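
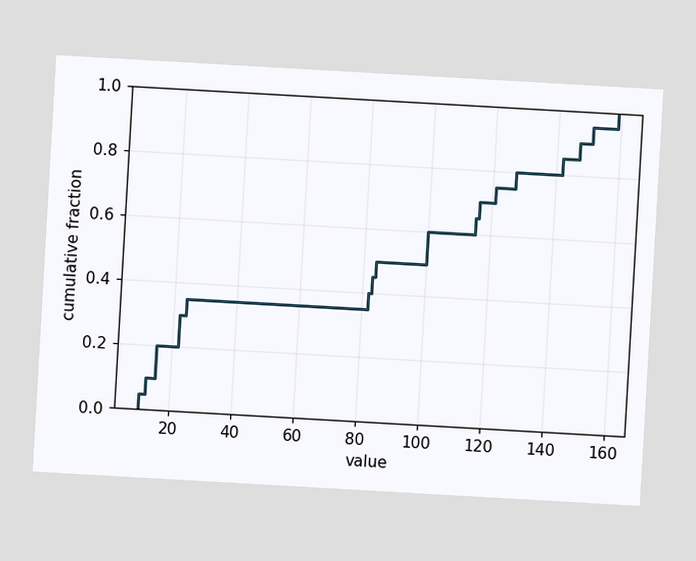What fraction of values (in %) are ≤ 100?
The chart is tilted about 3° clockwise. At x=100 the ECDF step is at 60%.

60%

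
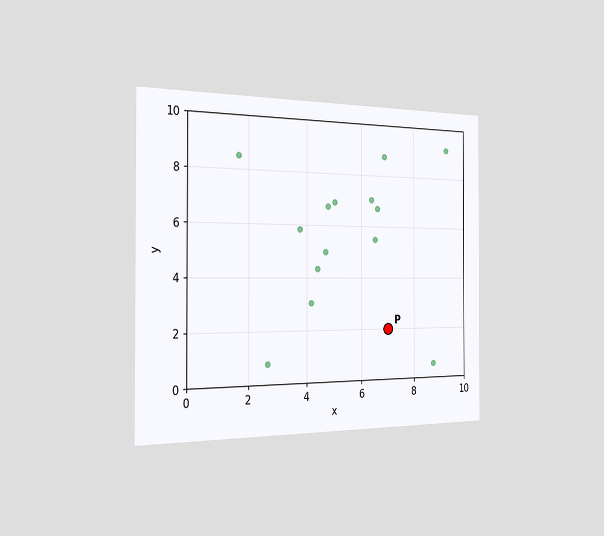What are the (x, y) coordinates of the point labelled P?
(7, 2)

The chart is viewed slightly from the left. Following the gridlines from P to each axis, P sits at (7, 2).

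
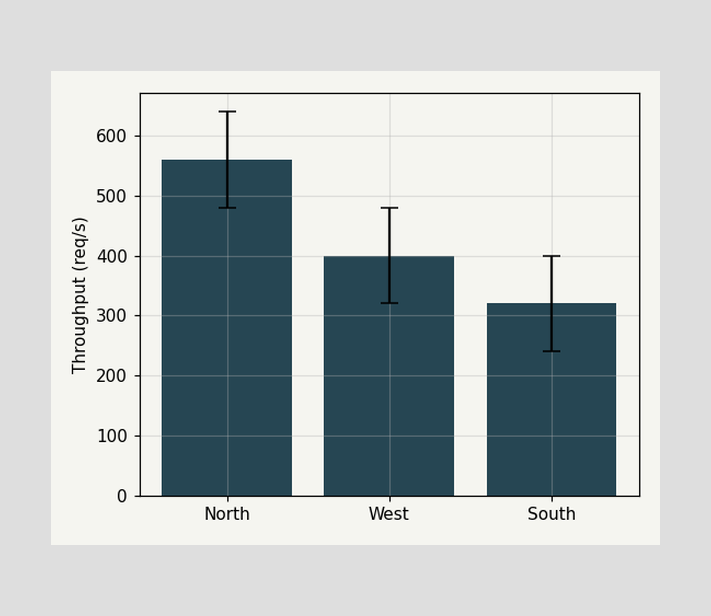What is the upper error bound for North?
The North bar's upper whisker reaches 640req/s.

640req/s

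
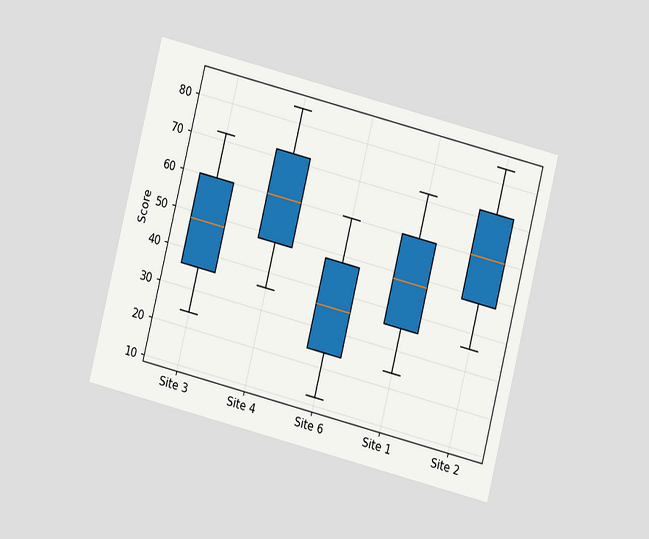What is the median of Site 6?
36

The chart is tilted about 14° clockwise and viewed at a slight angle. The median line in the Site 6 box sits at 36.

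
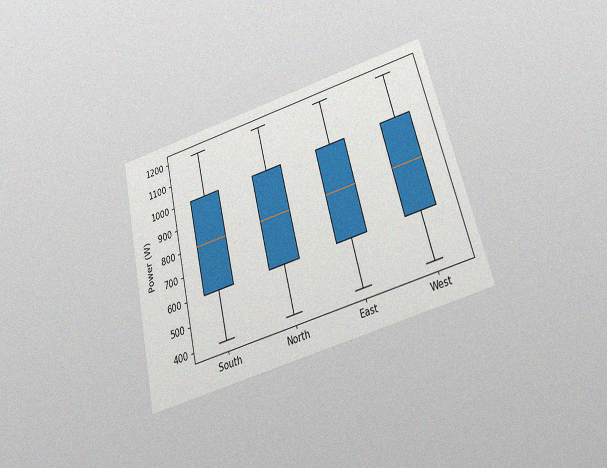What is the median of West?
The chart is tilted about 14° counter-clockwise and viewed slightly from below, with some photo noise. The median line in the West box sits at 800W.

800W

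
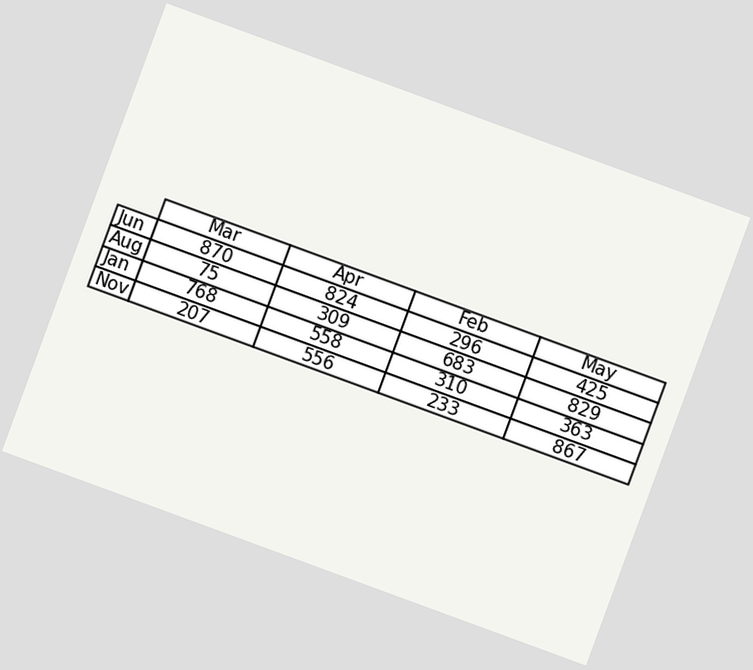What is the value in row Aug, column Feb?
683

The chart is tilted about 20° clockwise. The (Aug, Feb) cell reads 683.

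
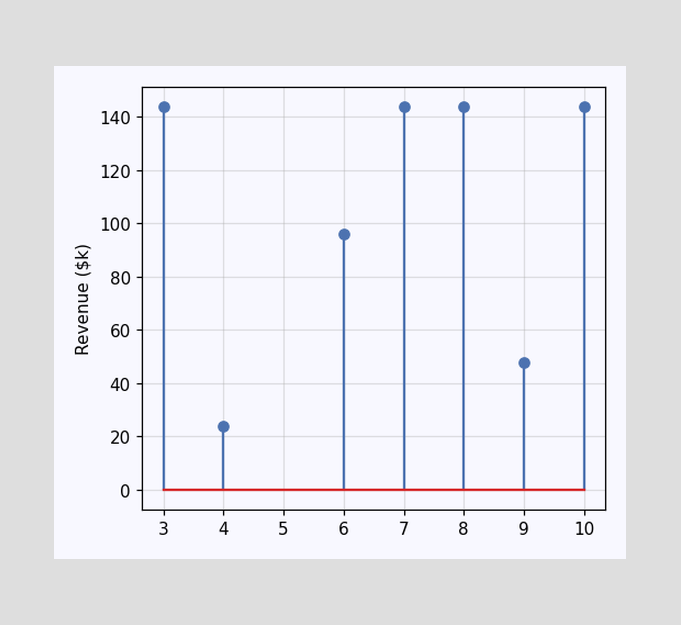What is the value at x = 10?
The stem at x=10 reaches $144k.

$144k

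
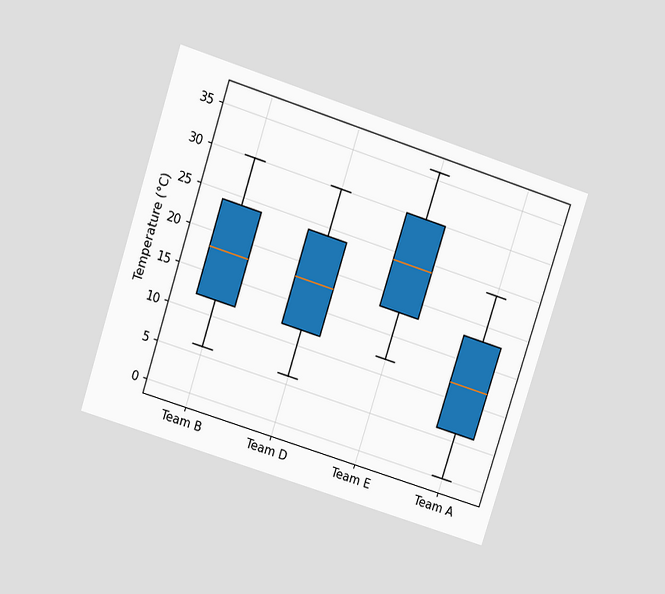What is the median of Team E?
24°C

The chart is tilted about 18° clockwise and viewed slightly from above. The median line in the Team E box sits at 24°C.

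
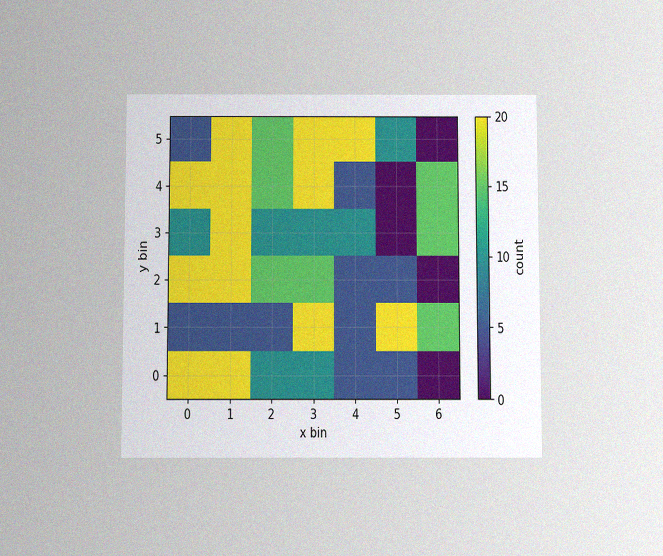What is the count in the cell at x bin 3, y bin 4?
20

The chart is viewed slightly from below, with some photo noise. Matching the cell (3, 4) against the colorbar gives 20.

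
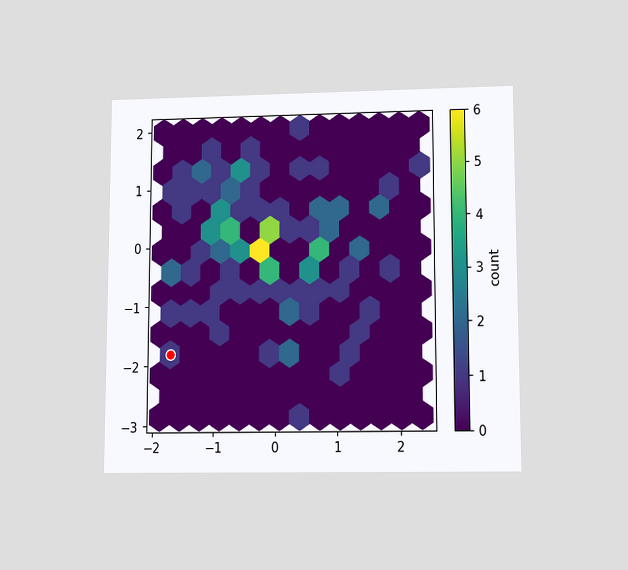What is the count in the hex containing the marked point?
1

The chart is viewed at a slight angle. The marked hex reads 1 on the colorbar.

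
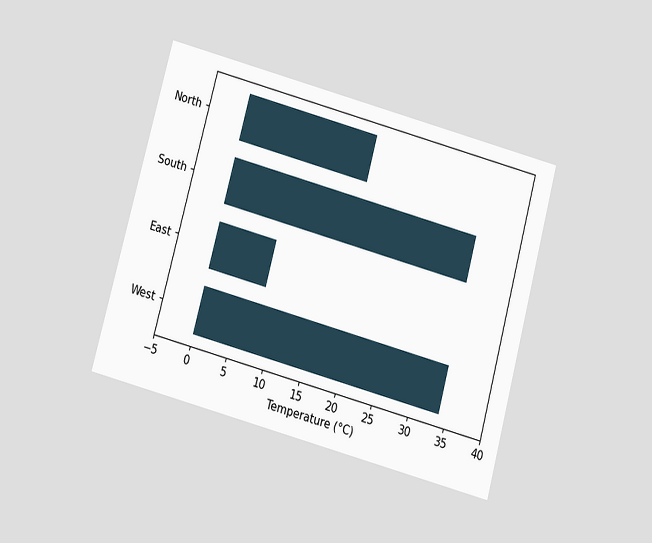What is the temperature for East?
8°C

The chart is tilted about 15° clockwise and viewed slightly from below. Reading along the chart's x-axis, the East bar reaches 8°C.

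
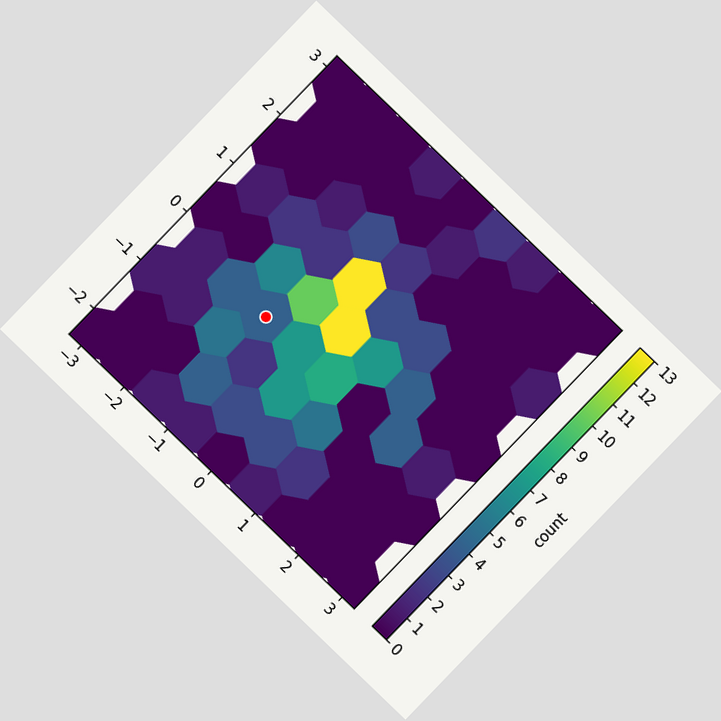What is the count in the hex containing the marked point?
The chart is tilted about 44° clockwise. The marked hex reads 4 on the colorbar.

4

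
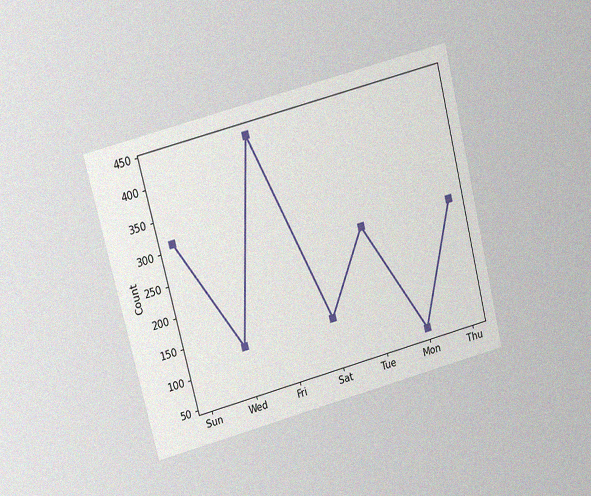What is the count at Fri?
434

The chart is tilted about 14° counter-clockwise and viewed at a slight angle, with some photo noise. At Fri, the line is at 434.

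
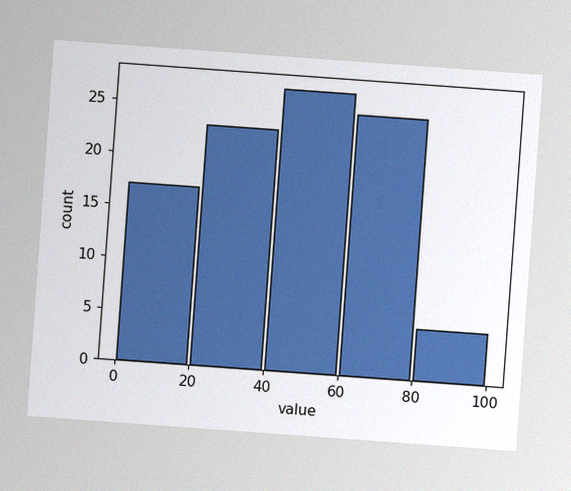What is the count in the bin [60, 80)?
25

The chart is tilted about 4° clockwise, with some photo noise. The [60, 80) bin has height 25.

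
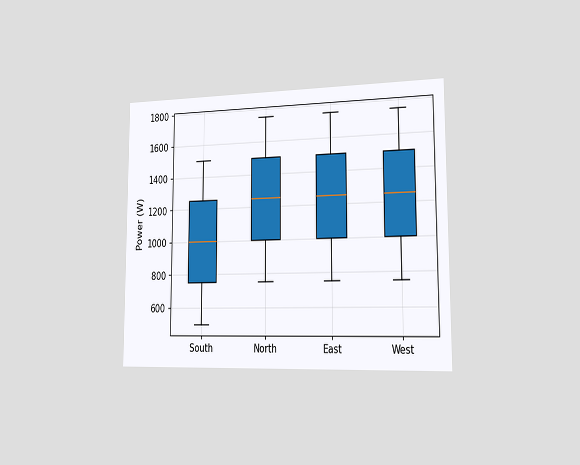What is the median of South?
The chart is viewed slightly from the right. The median line in the South box sits at 1000W.

1000W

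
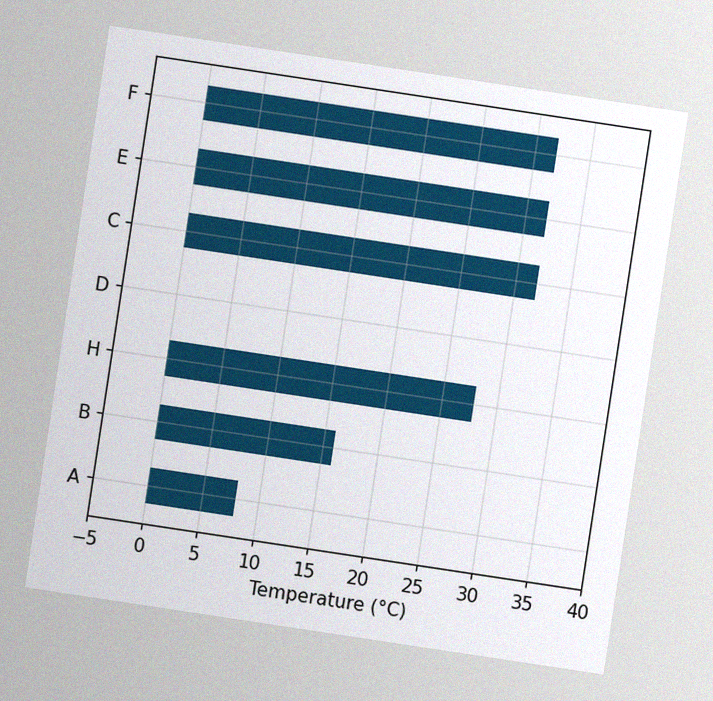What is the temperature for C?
32°C

The chart is tilted about 9° clockwise, with some photo noise. Reading along the chart's x-axis, the C bar reaches 32°C.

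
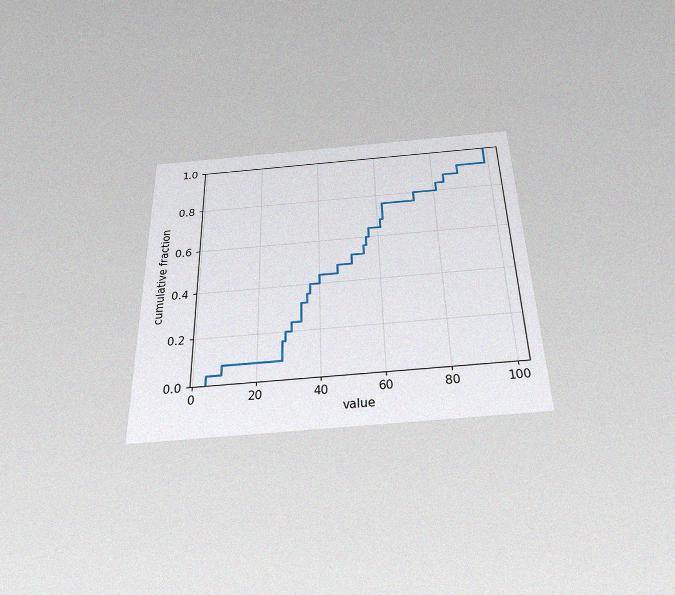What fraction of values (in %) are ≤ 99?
100%

The chart is viewed slightly from below, with some photo noise. At x=99 the ECDF step is at 100%.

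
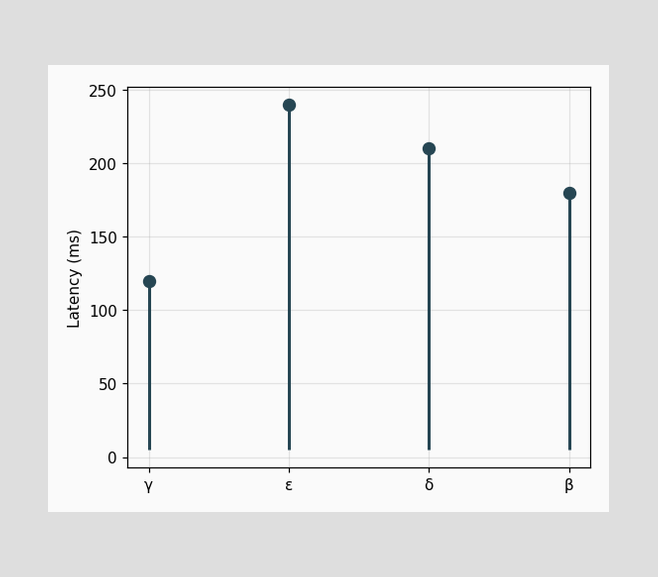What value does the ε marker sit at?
The ε marker sits at 240ms.

240ms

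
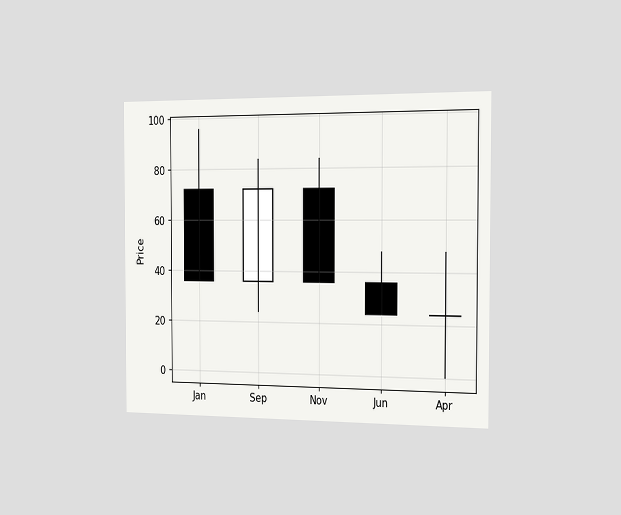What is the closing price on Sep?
The chart is viewed slightly from the right. The Sep candle closes at 72.

72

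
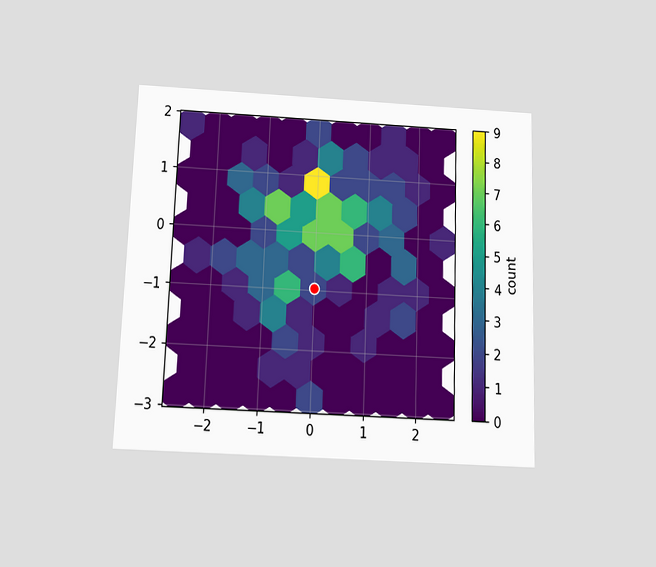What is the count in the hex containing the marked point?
2

The chart is tilted about 2° clockwise and viewed slightly from below. The marked hex reads 2 on the colorbar.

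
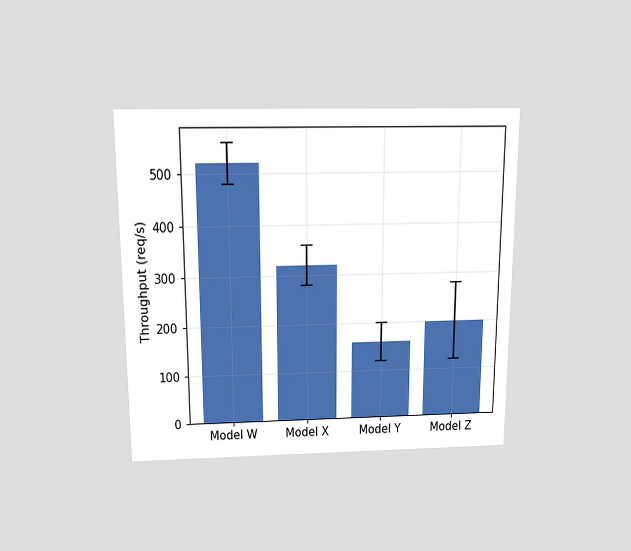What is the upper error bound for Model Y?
The chart is viewed slightly from above. The Model Y bar's upper whisker reaches 200req/s.

200req/s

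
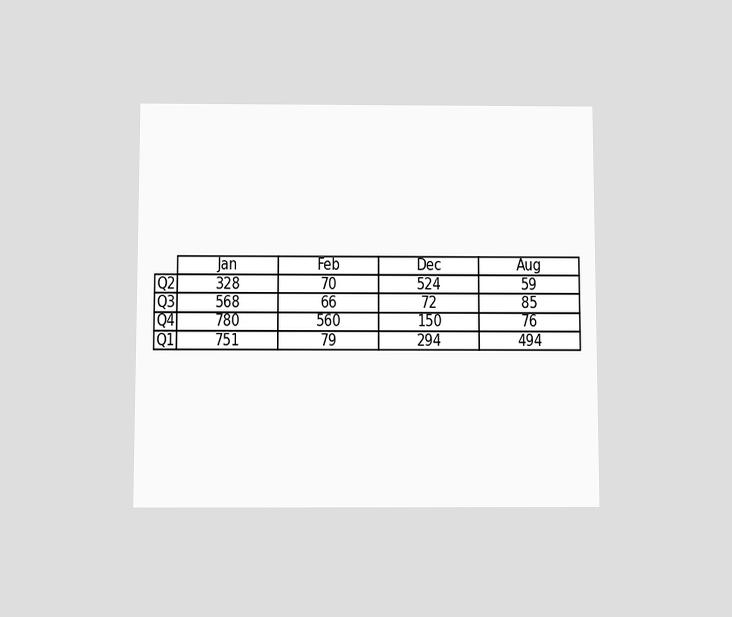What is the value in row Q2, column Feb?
The chart is viewed slightly from below. The (Q2, Feb) cell reads 70.

70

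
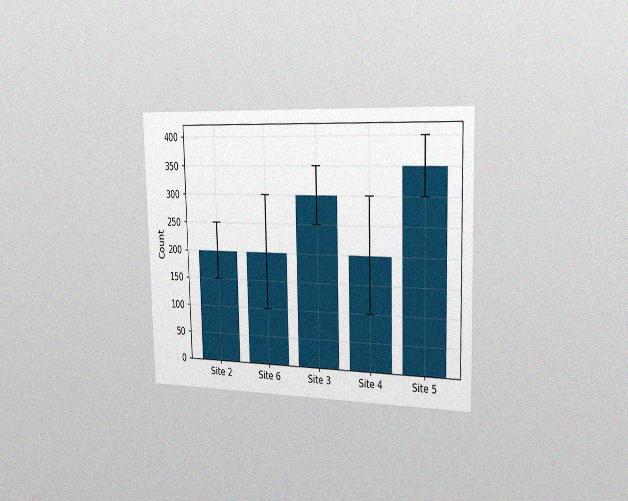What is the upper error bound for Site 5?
The chart is viewed slightly from the right, with some photo noise. The Site 5 bar's upper whisker reaches 400.

400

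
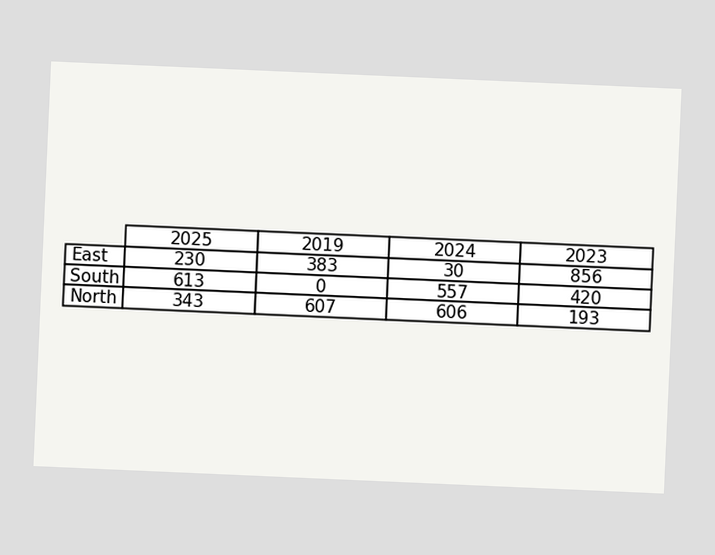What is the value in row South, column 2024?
The chart is tilted about 3° clockwise. The (South, 2024) cell reads 557.

557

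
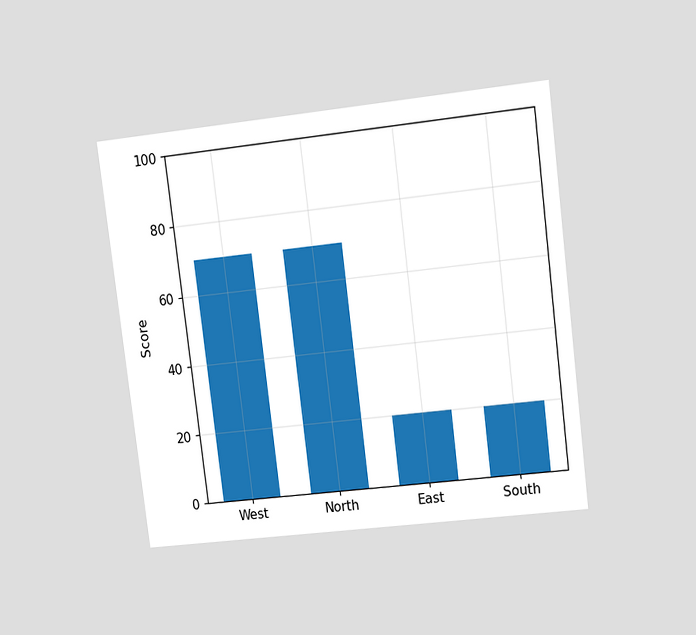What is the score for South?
20

The chart is tilted about 7° counter-clockwise and viewed at a slight angle. Reading along the chart's y-axis, the South bar reaches 20.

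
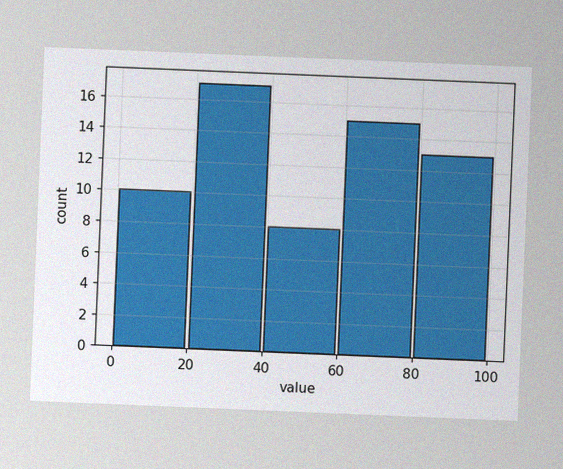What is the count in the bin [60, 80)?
The chart is tilted about 2° clockwise, with some photo noise. The [60, 80) bin has height 15.

15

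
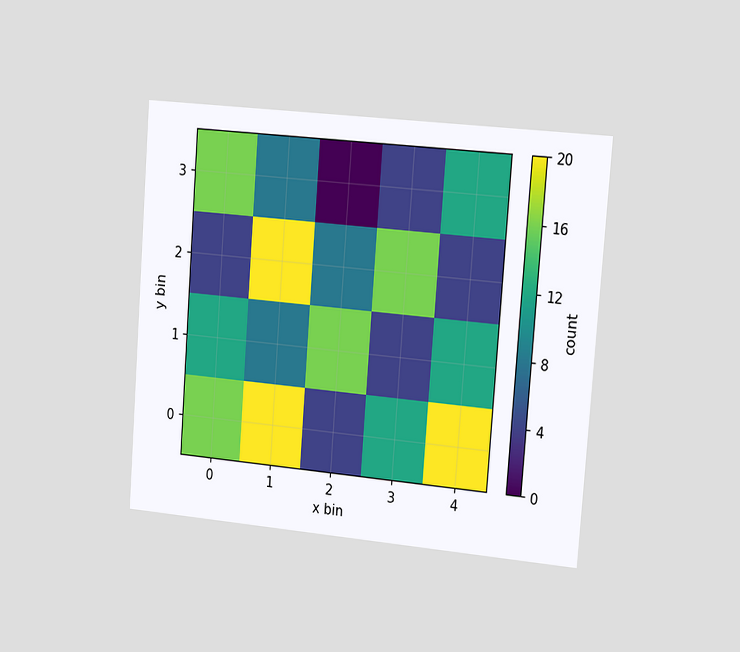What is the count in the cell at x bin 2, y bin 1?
16

The chart is tilted about 4° clockwise and viewed slightly from the right. Matching the cell (2, 1) against the colorbar gives 16.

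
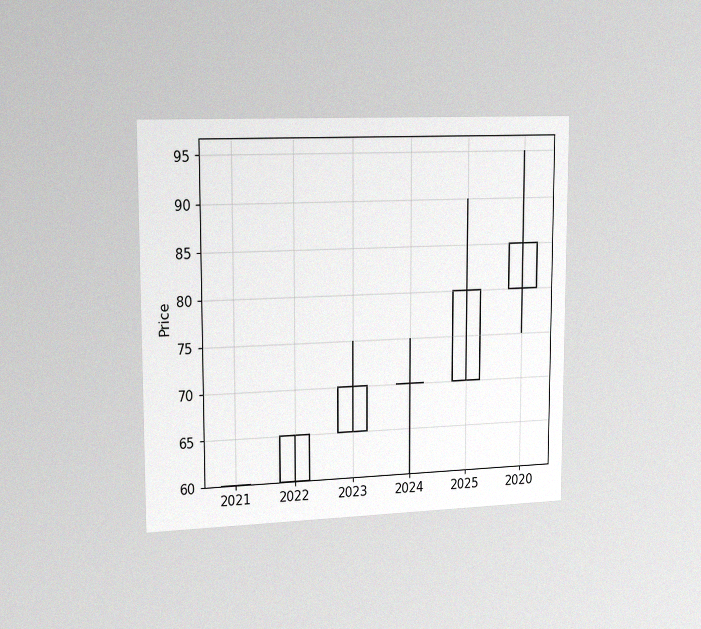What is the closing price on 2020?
85

The chart is viewed slightly from the left, with some photo noise. The 2020 candle closes at 85.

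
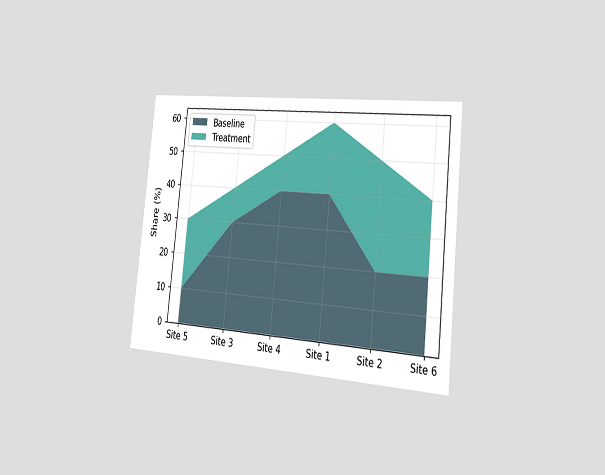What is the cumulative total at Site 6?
The chart is tilted about 6° clockwise and viewed slightly from the right. The stacked total at Site 6 reaches 40%.

40%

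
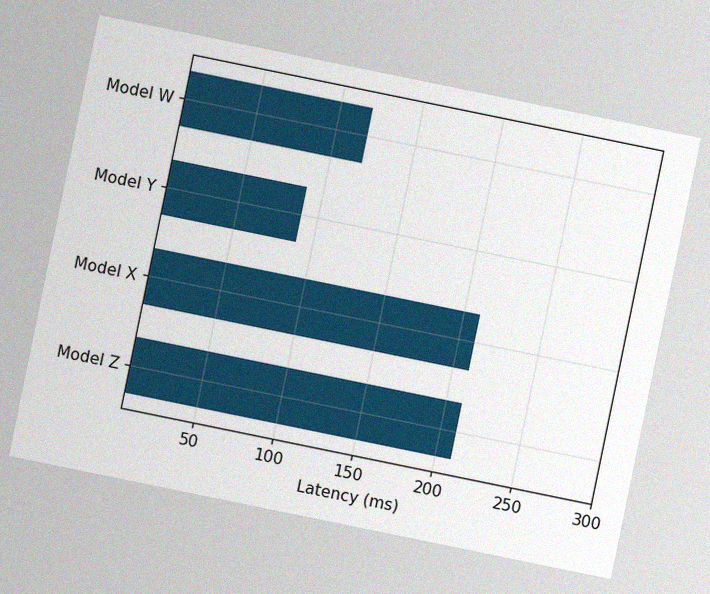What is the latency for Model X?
210ms

The chart is tilted about 12° clockwise, with some photo noise. Reading along the chart's x-axis, the Model X bar reaches 210ms.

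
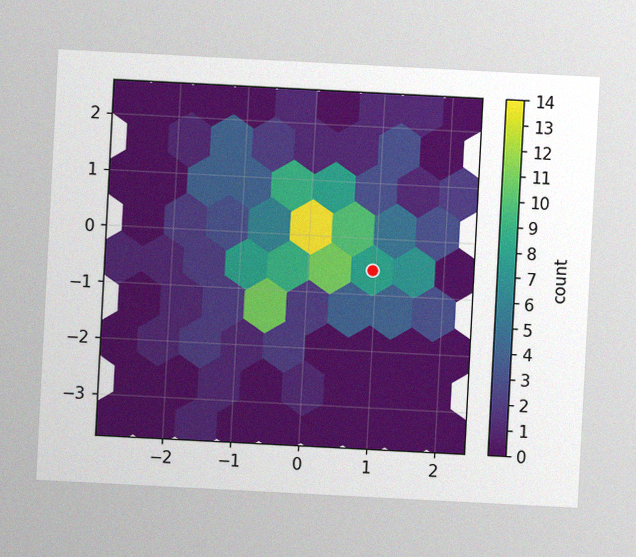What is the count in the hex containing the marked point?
8

The chart is tilted about 3° clockwise, with some photo noise. The marked hex reads 8 on the colorbar.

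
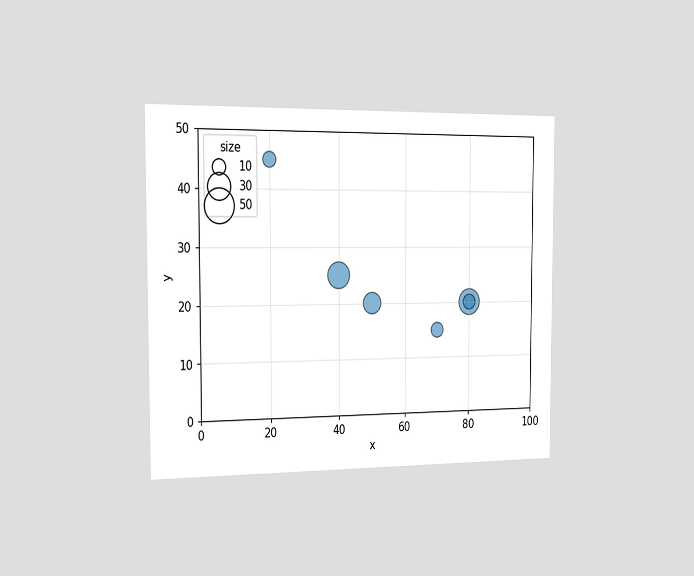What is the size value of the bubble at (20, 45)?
10

The chart is viewed slightly from the left. Matching the bubble at (20, 45) against the size legend gives 10.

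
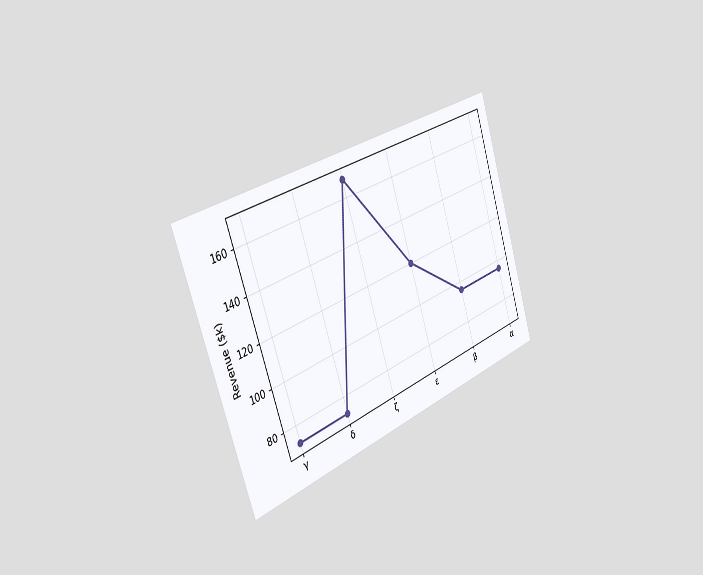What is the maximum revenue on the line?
The chart is tilted about 19° counter-clockwise and viewed slightly from the left. The highest point is at ζ, and reading across to the y-axis gives $168k.

$168k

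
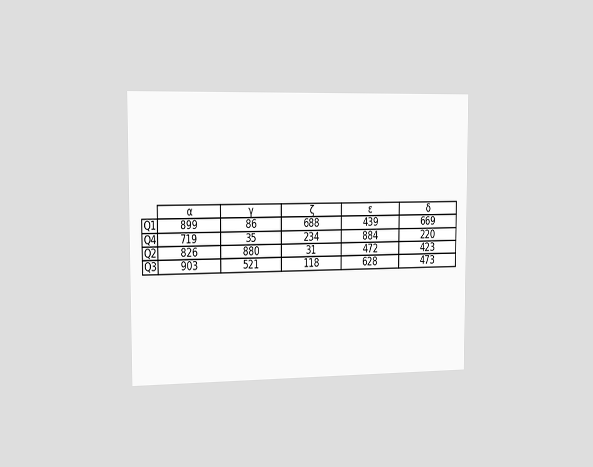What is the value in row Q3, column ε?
The chart is viewed slightly from the left. The (Q3, ε) cell reads 628.

628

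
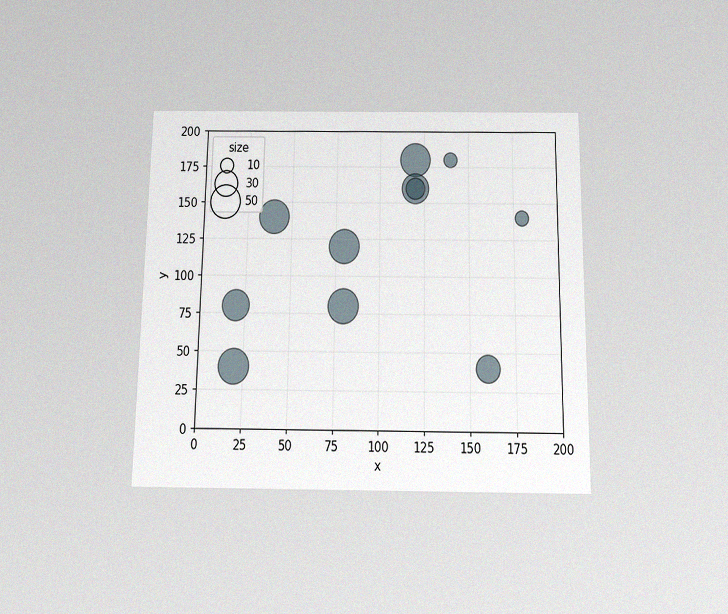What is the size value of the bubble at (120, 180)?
The chart is viewed slightly from below, with some photo noise. Matching the bubble at (120, 180) against the size legend gives 50.

50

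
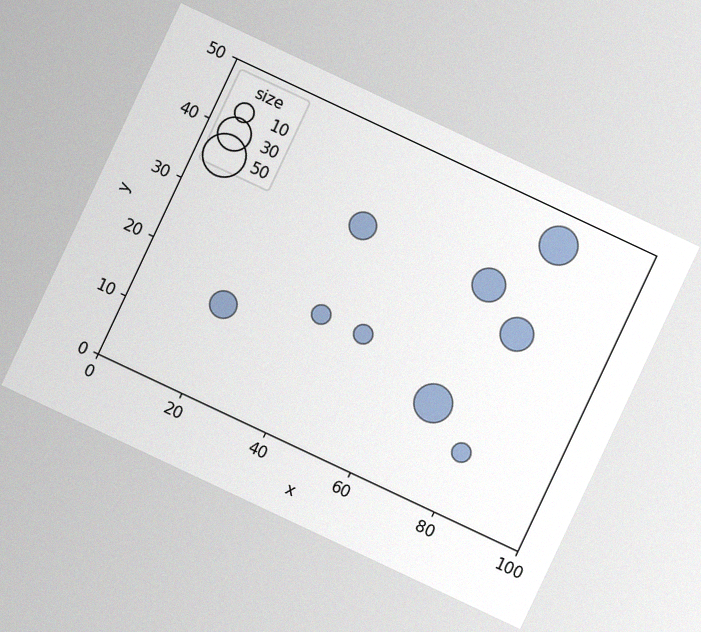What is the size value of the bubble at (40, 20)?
The chart is tilted about 25° clockwise, with some photo noise. Matching the bubble at (40, 20) against the size legend gives 10.

10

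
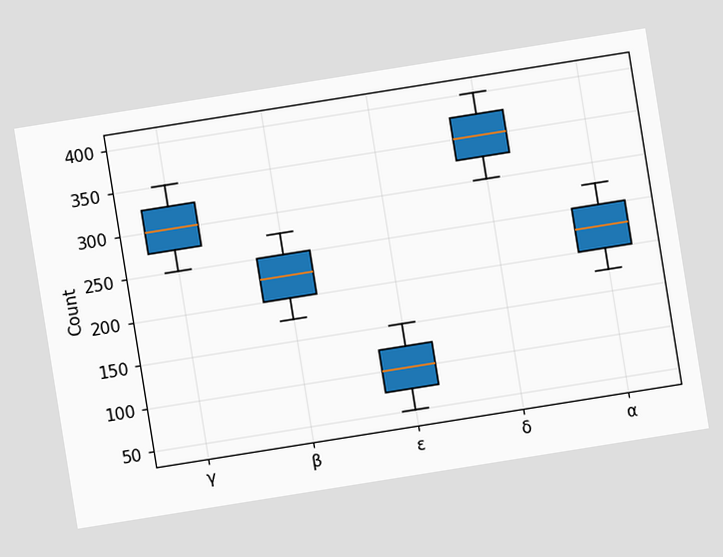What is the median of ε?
The chart is tilted about 9° counter-clockwise. The median line in the ε box sits at 100.

100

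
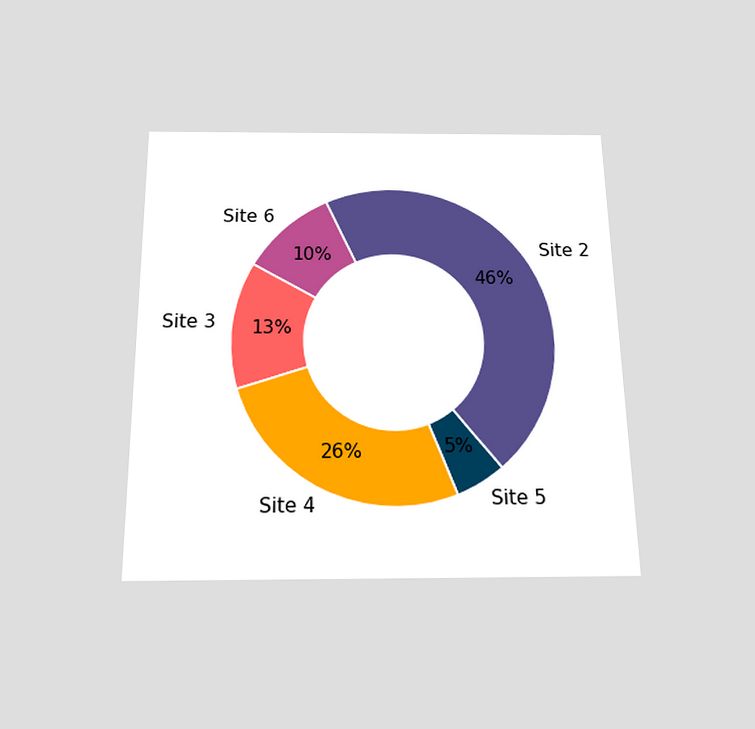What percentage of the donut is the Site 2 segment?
The chart is viewed slightly from below. The Site 2 segment takes up 46% of the ring.

46%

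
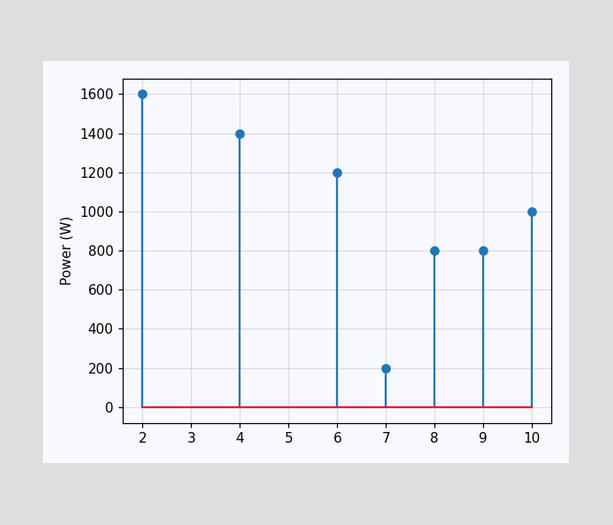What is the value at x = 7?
200W

The stem at x=7 reaches 200W.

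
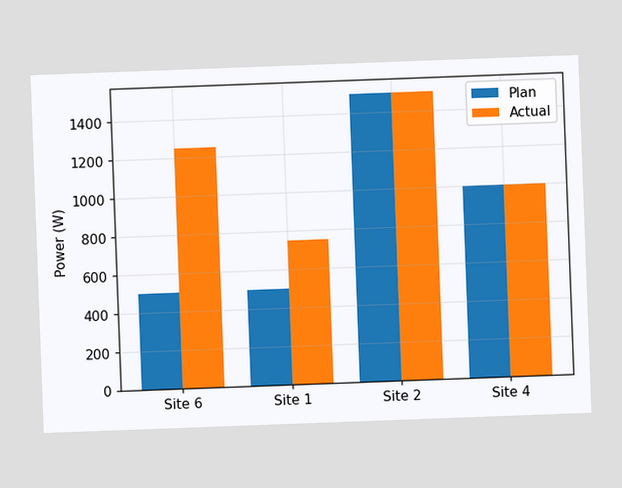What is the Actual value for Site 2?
The chart is tilted about 2° counter-clockwise. The Actual bar at Site 2 reaches 1500W on the y-axis.

1500W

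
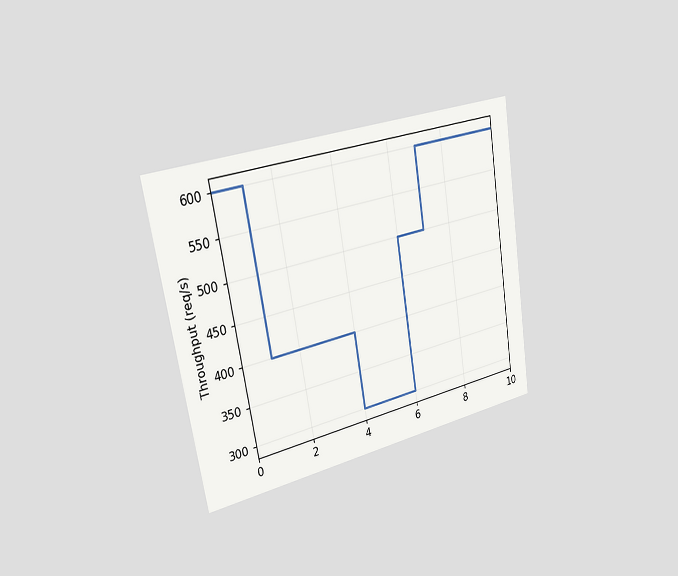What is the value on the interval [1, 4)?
400req/s

The chart is tilted about 9° counter-clockwise and viewed slightly from the left. On [1, 4) the step sits at 400req/s.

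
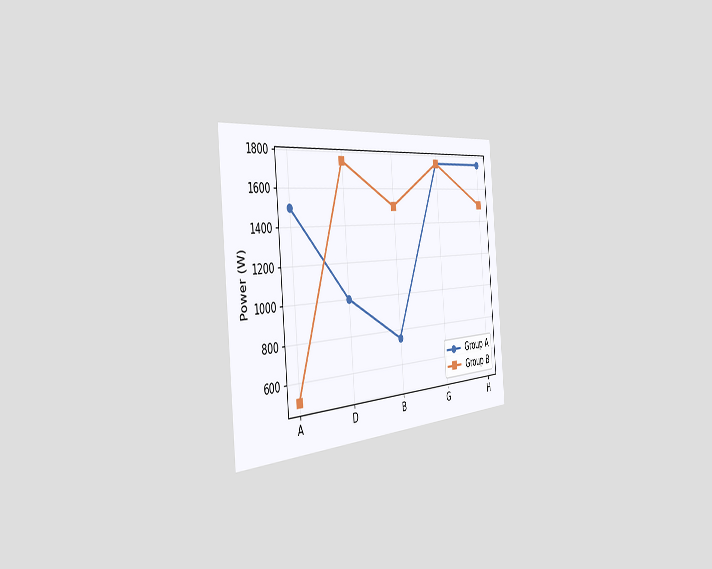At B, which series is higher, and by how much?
The chart is tilted about 5° counter-clockwise and viewed slightly from the left. At B, Group B sits above the other line by 750W.

Group B, by 750W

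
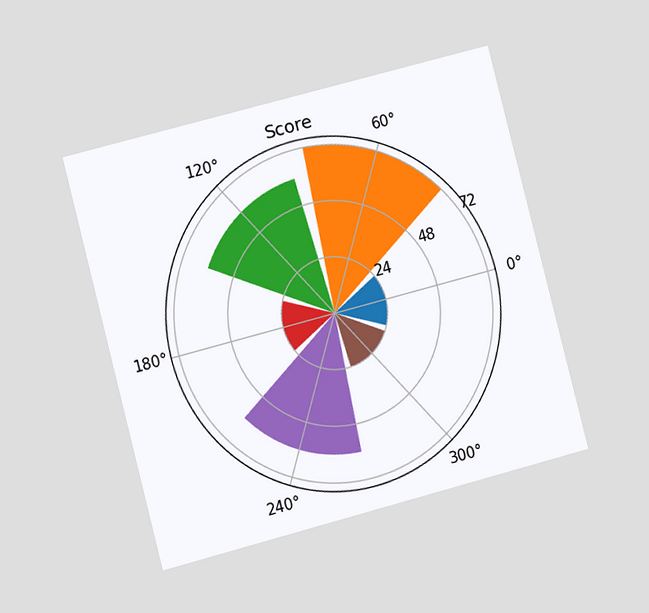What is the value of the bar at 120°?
The chart is tilted about 15° counter-clockwise and viewed at a slight angle. The bar at 120° reaches 60 on the radial axis.

60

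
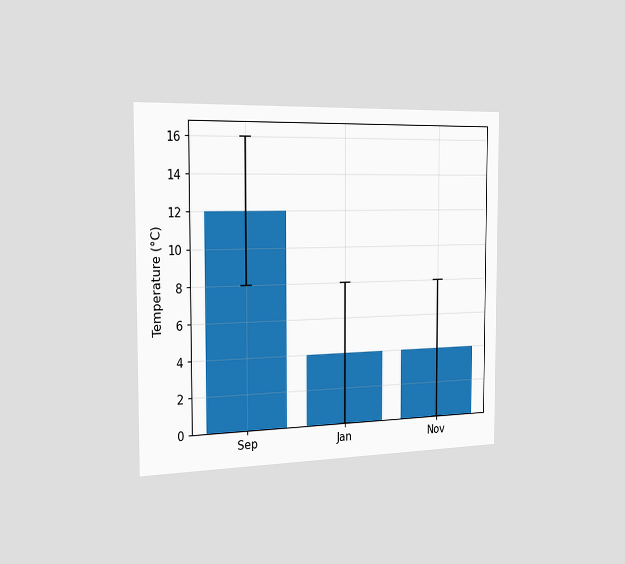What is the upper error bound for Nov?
8°C

The chart is viewed slightly from the left. The Nov bar's upper whisker reaches 8°C.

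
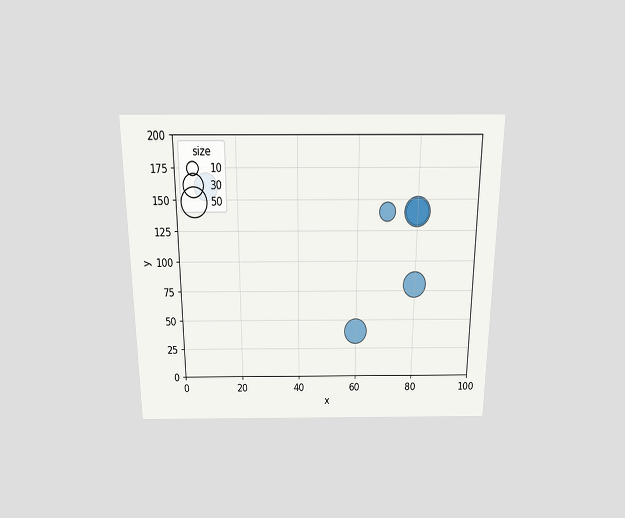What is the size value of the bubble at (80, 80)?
40

The chart is viewed slightly from above. Matching the bubble at (80, 80) against the size legend gives 40.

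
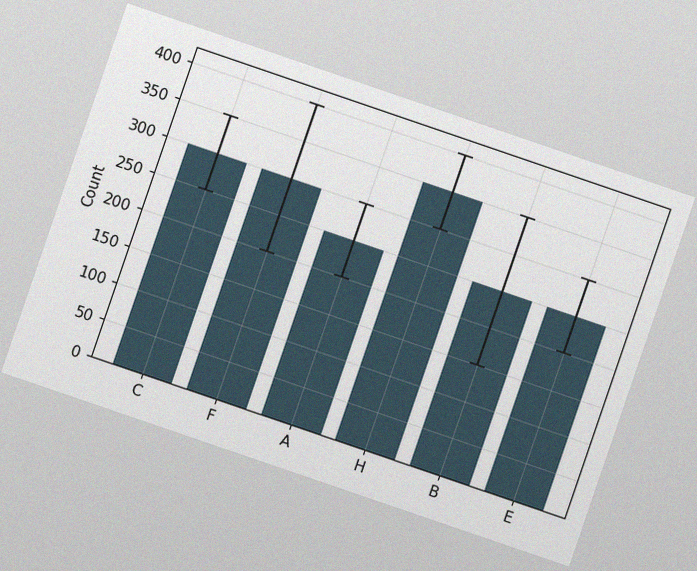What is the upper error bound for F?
The chart is tilted about 19° clockwise, with some photo noise. The F bar's upper whisker reaches 400.

400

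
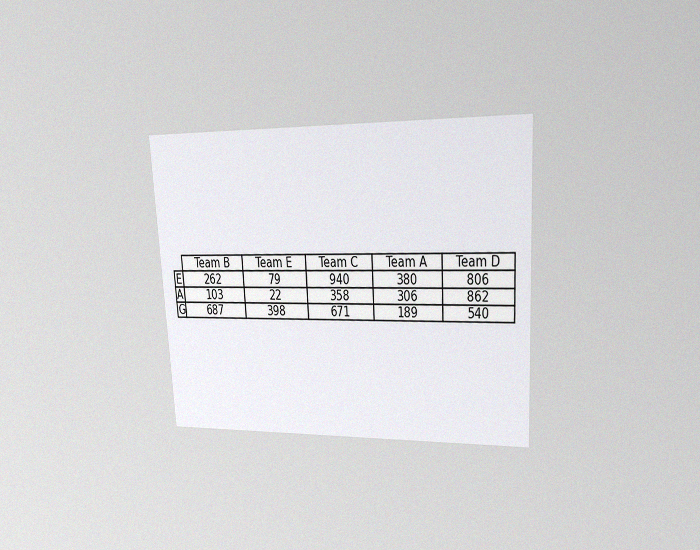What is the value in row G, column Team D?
540

The chart is tilted about 3° counter-clockwise and viewed at a slight angle, with some photo noise. The (G, Team D) cell reads 540.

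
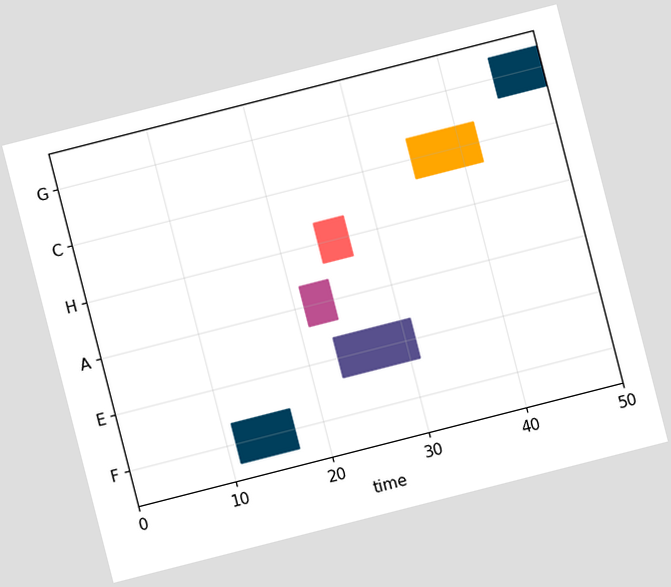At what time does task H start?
24

The chart is tilted about 14° counter-clockwise. The H bar begins at t=24.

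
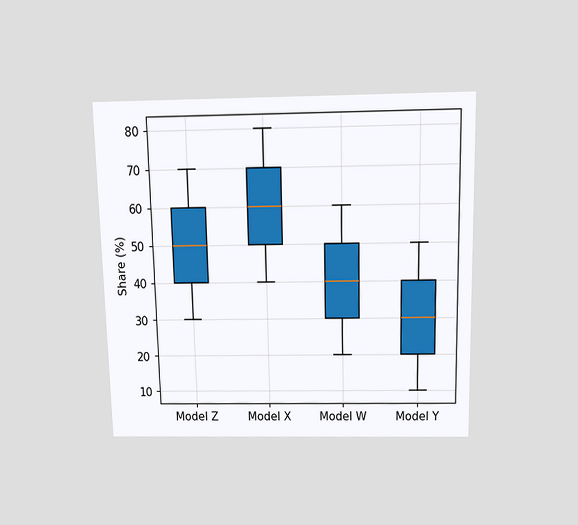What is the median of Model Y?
The chart is viewed slightly from above. The median line in the Model Y box sits at 30%.

30%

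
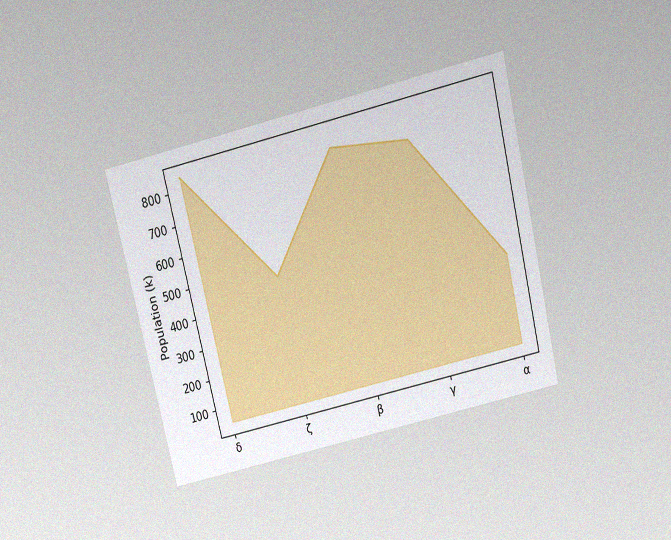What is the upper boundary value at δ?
The chart is tilted about 14° counter-clockwise and viewed slightly from above, with some photo noise. At δ the upper boundary is at 840k.

840k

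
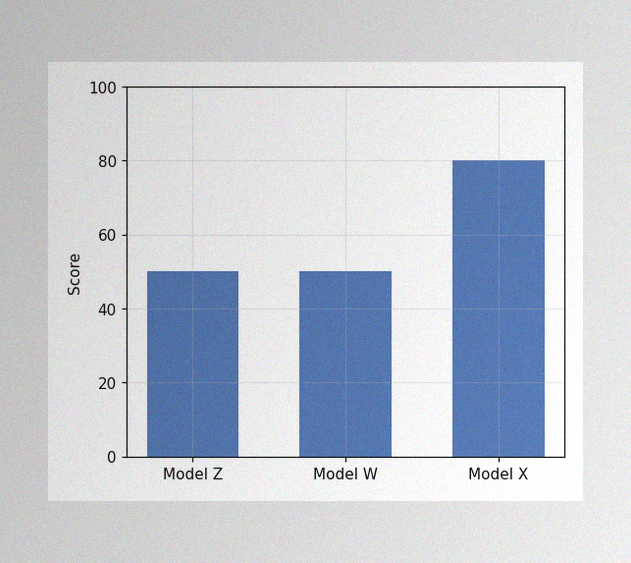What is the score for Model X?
80

The image has some photo noise and uneven lighting. Reading along the chart's y-axis, the Model X bar reaches 80.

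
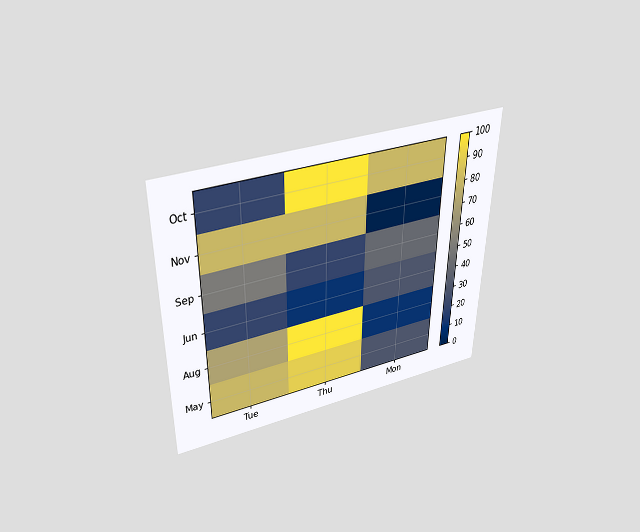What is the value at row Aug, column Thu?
100

The chart is viewed slightly from above. Matching cell (Aug, Thu) against the colorbar gives 100.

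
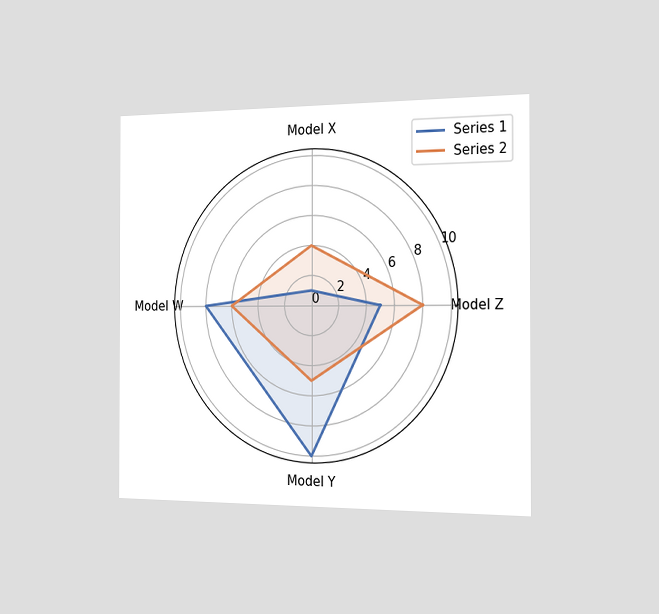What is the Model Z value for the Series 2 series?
The chart is viewed slightly from the right. On the Model Z axis, Series 2 reaches 8.

8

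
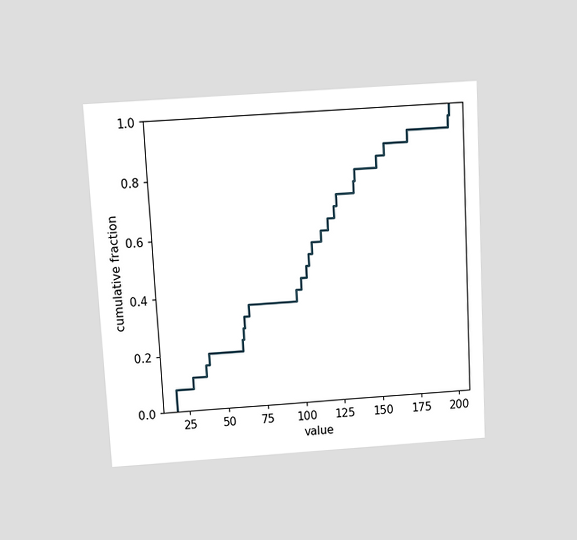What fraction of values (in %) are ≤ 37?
16%

The chart is tilted about 3° counter-clockwise and viewed slightly from above. At x=37 the ECDF step is at 16%.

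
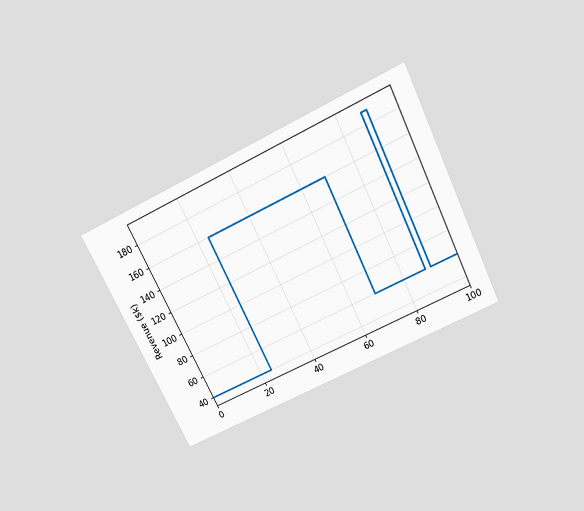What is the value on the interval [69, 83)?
$60k

The chart is tilted about 26° counter-clockwise and viewed slightly from above. On [69, 83) the step sits at $60k.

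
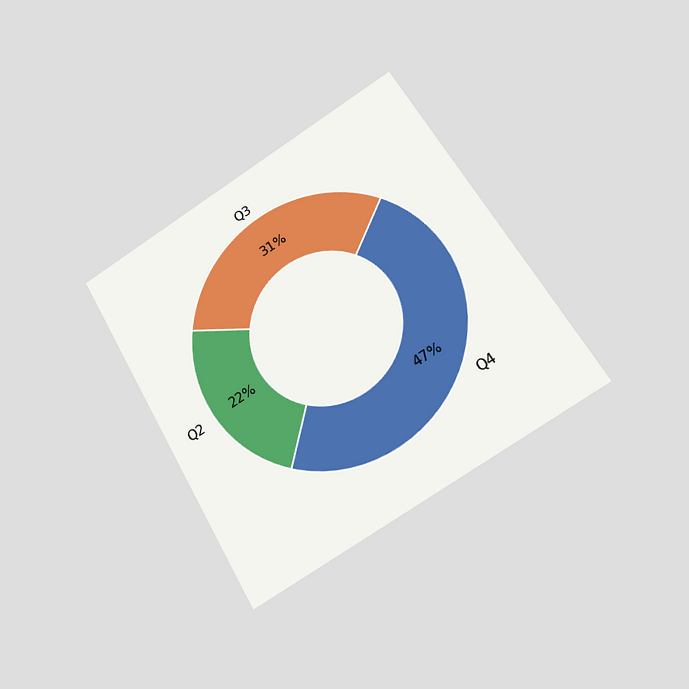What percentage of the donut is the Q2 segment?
The chart is tilted about 30° counter-clockwise and viewed at a slight angle. The Q2 segment takes up 22% of the ring.

22%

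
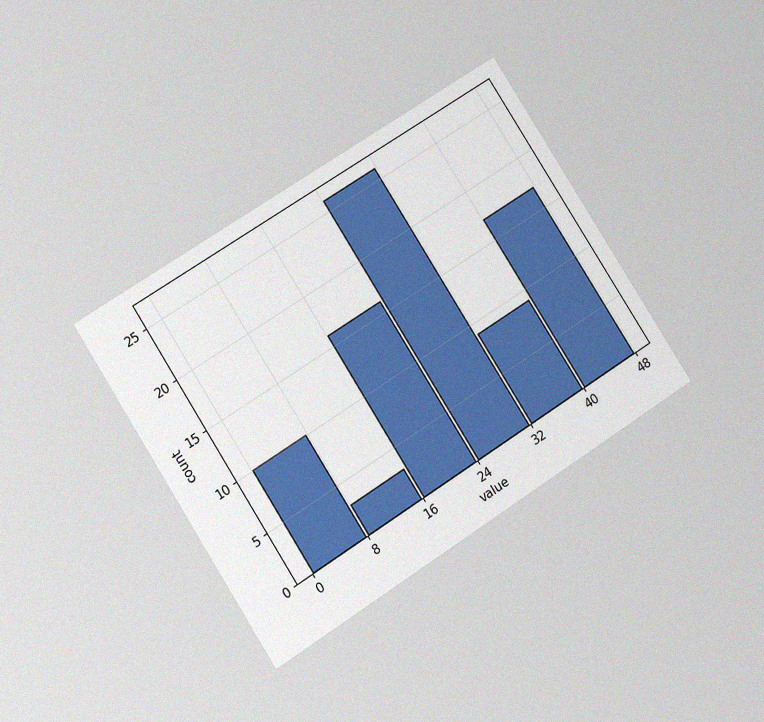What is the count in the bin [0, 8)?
The chart is tilted about 32° counter-clockwise and viewed at a slight angle, with some photo noise. The [0, 8) bin has height 10.

10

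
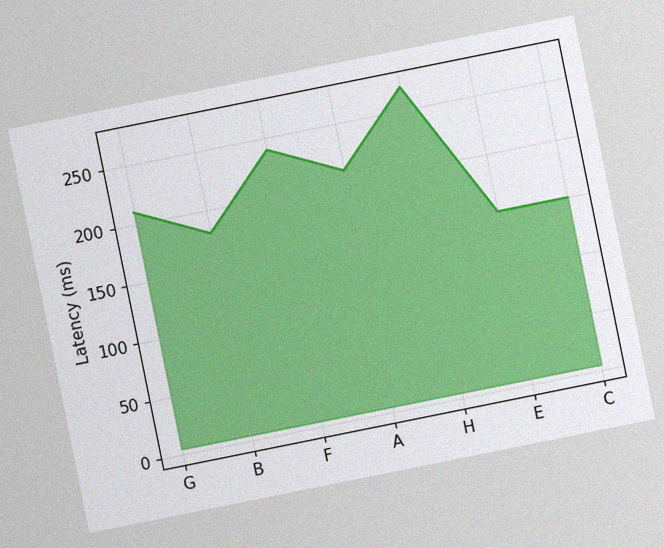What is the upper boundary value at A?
The chart is tilted about 11° counter-clockwise, with some photo noise. At A the upper boundary is at 210ms.

210ms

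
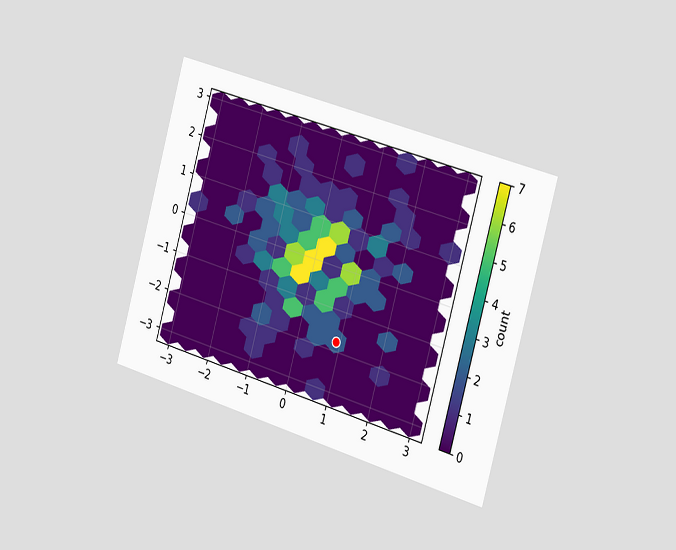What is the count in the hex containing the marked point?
2

The chart is tilted about 16° clockwise and viewed slightly from the right. The marked hex reads 2 on the colorbar.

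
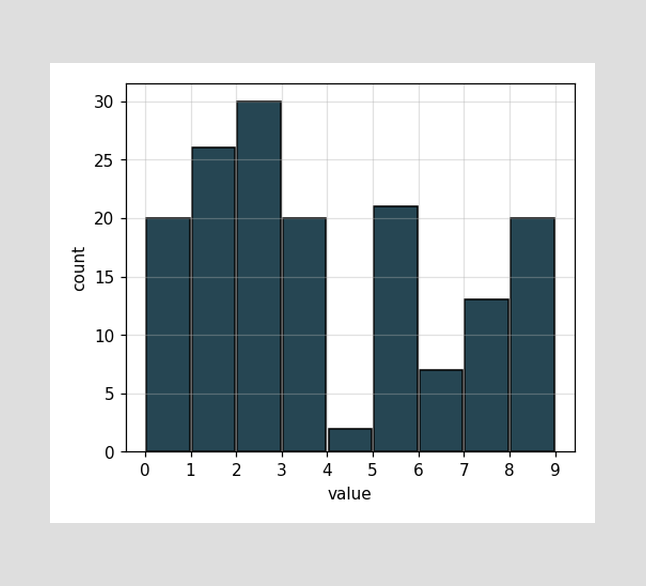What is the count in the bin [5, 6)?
21

The [5, 6) bin has height 21.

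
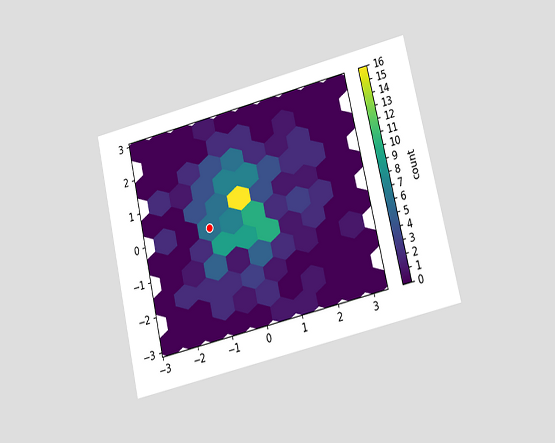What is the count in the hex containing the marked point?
The chart is tilted about 13° counter-clockwise and viewed at a slight angle. The marked hex reads 6 on the colorbar.

6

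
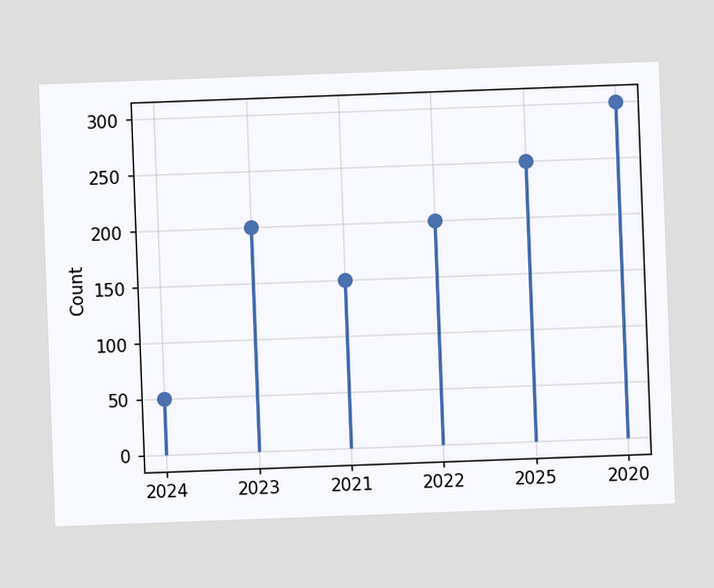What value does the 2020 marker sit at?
The chart is tilted about 2° counter-clockwise. The 2020 marker sits at 300.

300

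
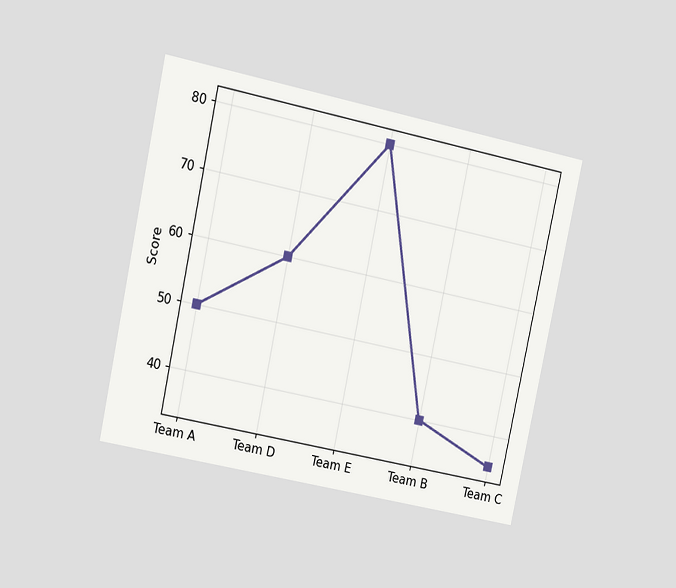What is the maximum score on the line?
The chart is tilted about 12° clockwise and viewed at a slight angle. The highest point is at Team E, and reading across to the y-axis gives 80.

80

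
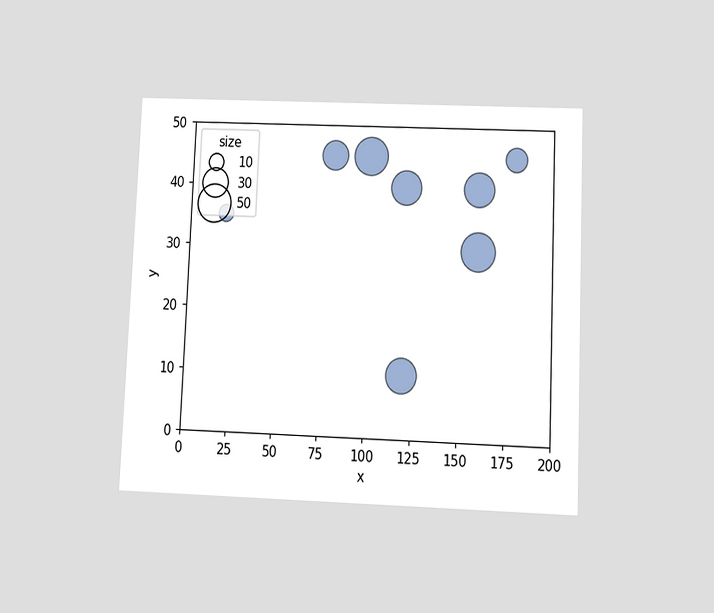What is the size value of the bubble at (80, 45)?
The chart is tilted about 2° clockwise and viewed at a slight angle. Matching the bubble at (80, 45) against the size legend gives 30.

30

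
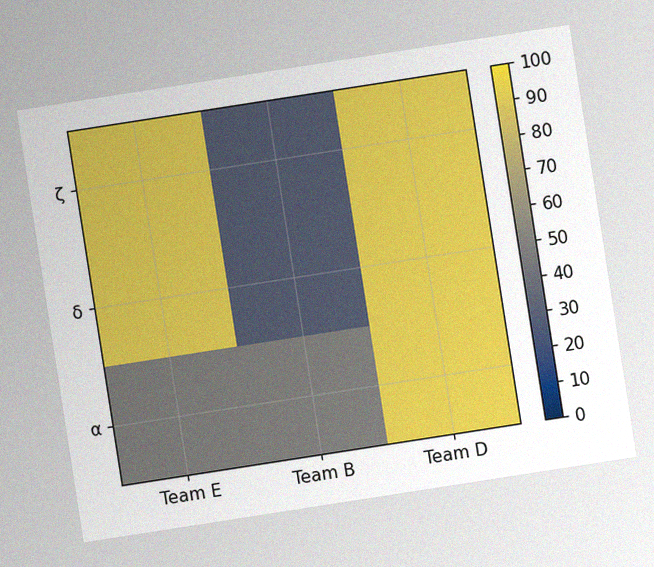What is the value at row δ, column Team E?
90

The chart is tilted about 9° counter-clockwise, with some photo noise. Matching cell (δ, Team E) against the colorbar gives 90.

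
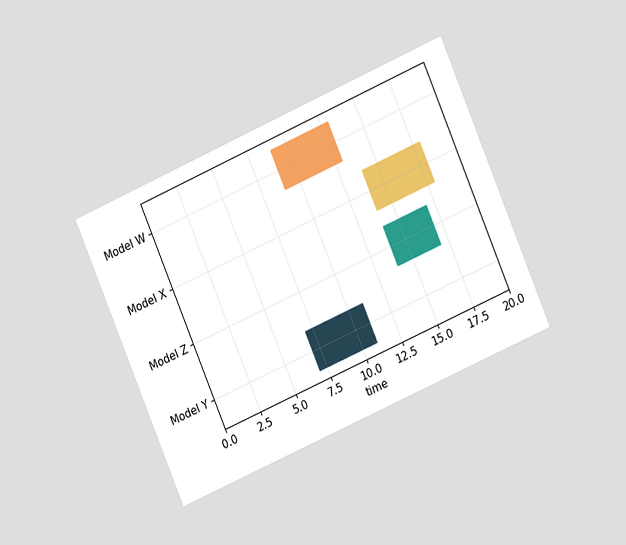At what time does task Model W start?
9

The chart is tilted about 23° counter-clockwise and viewed at a slight angle. The Model W bar begins at t=9.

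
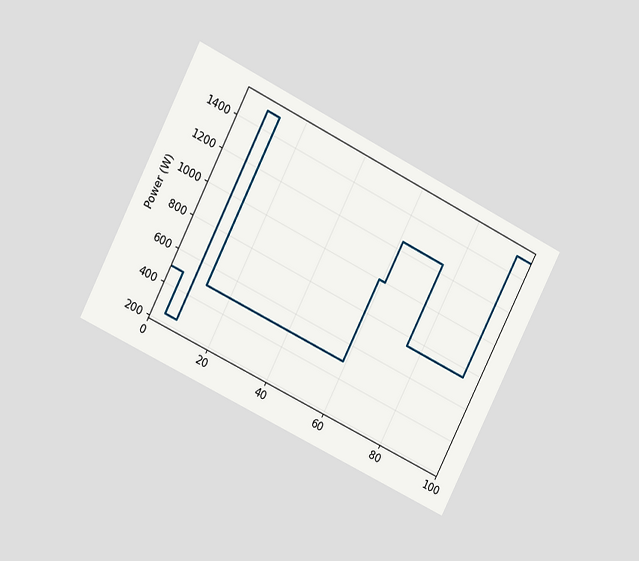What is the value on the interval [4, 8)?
250W

The chart is tilted about 27° clockwise and viewed at a slight angle. On [4, 8) the step sits at 250W.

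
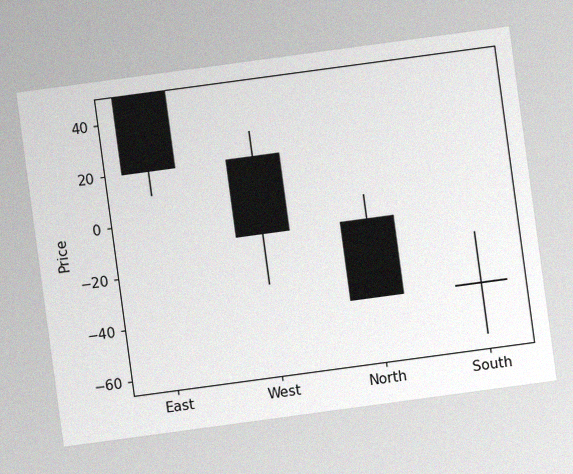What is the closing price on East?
20

The chart is tilted about 8° counter-clockwise, with some photo noise. The East candle closes at 20.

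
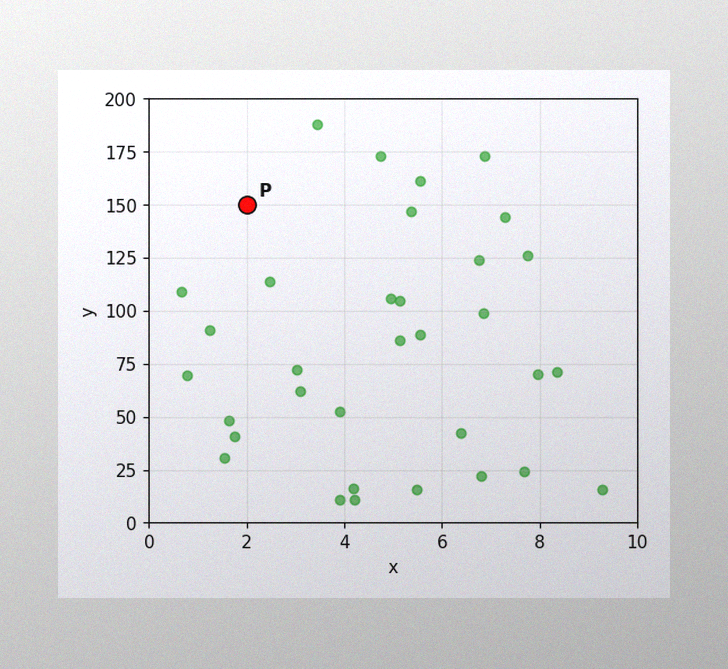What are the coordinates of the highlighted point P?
The image has some photo noise and uneven lighting. Following the gridlines from P to each axis, P sits at (2, 150).

(2, 150)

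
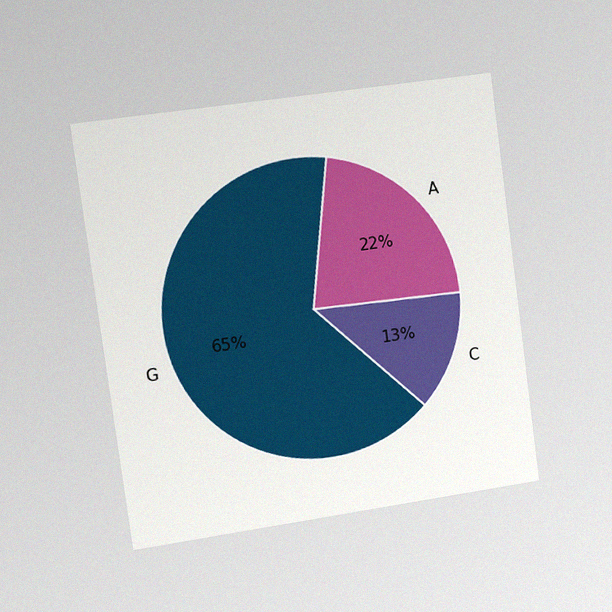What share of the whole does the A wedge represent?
22%

The chart is tilted about 8° counter-clockwise and viewed slightly from the left, with some photo noise. The A slice takes up 22% of the pie.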